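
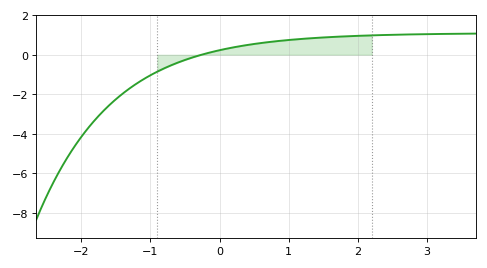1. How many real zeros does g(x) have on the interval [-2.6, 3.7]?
1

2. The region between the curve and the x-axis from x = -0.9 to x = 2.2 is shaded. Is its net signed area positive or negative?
positive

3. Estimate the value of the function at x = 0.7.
0.637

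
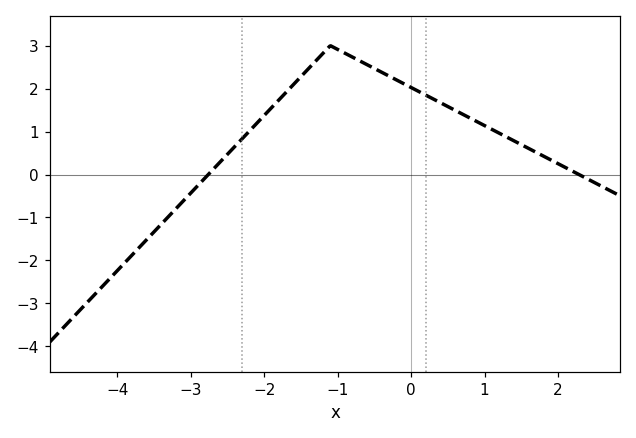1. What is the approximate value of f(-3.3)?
-0.973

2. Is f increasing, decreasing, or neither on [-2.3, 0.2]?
neither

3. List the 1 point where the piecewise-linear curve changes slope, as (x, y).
(-1.1, 3)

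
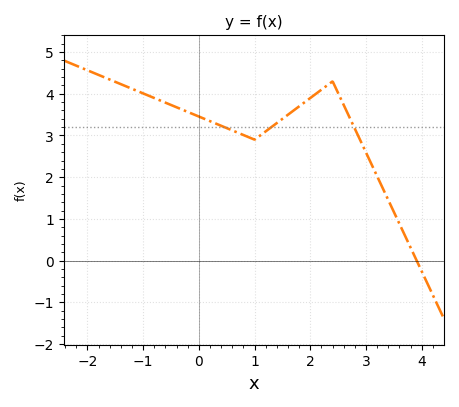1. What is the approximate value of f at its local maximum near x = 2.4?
4.3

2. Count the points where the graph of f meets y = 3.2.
3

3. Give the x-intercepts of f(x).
3.9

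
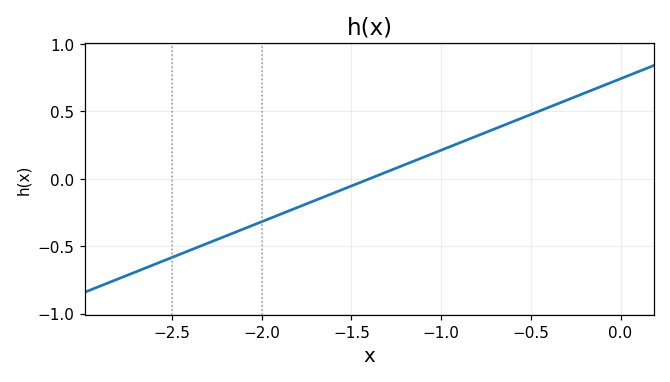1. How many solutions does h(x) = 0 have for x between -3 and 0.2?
1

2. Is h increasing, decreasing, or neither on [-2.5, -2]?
increasing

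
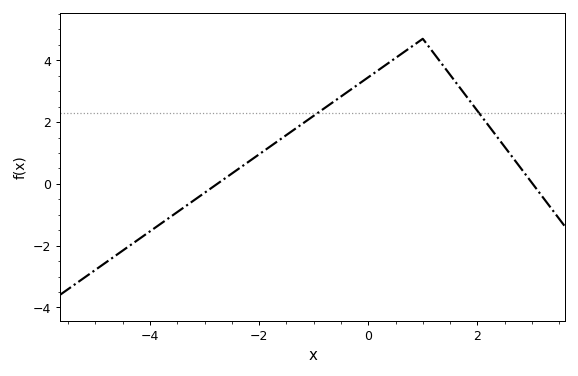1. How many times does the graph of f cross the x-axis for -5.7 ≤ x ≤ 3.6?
2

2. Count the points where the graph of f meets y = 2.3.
2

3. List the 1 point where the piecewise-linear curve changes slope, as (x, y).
(1, 4.7)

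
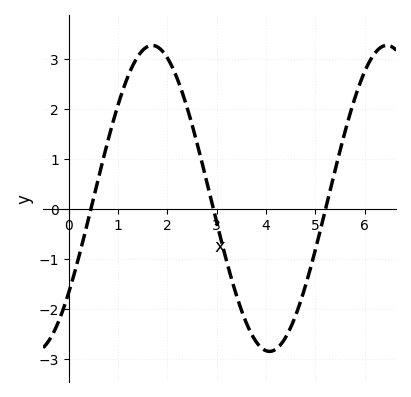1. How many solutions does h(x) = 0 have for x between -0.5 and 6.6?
3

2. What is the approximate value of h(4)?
-2.8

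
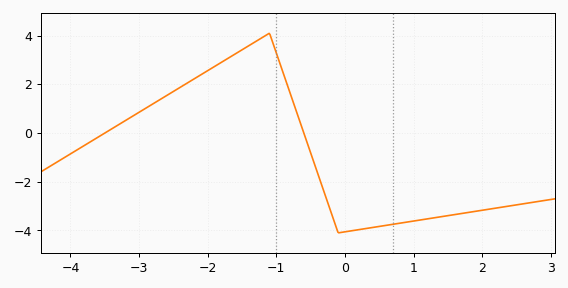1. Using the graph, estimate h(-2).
2.6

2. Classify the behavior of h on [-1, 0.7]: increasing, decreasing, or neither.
neither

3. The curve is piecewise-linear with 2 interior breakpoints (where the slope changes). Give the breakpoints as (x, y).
(-1.1, 4.1); (-0.1, -4.1)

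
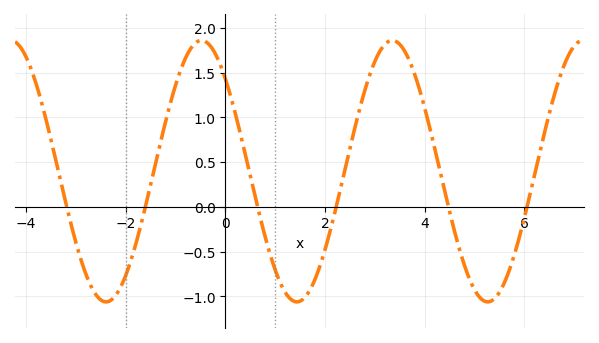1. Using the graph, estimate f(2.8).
1.31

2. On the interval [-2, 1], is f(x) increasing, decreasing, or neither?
neither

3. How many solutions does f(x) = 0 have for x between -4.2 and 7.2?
6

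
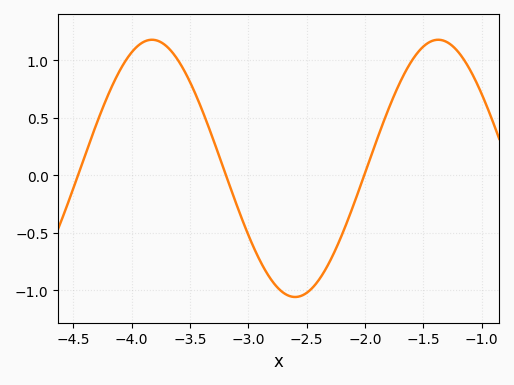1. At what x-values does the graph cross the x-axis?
-4.46, -3.19, -2.01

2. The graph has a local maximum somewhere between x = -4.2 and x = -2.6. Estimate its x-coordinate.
-3.83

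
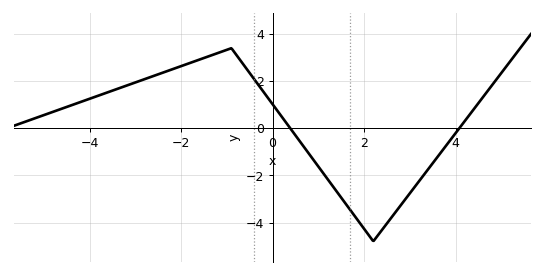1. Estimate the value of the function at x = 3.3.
-2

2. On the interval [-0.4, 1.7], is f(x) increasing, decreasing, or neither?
decreasing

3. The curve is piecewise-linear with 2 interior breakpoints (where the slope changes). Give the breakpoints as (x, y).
(-0.9, 3.4); (2.2, -4.8)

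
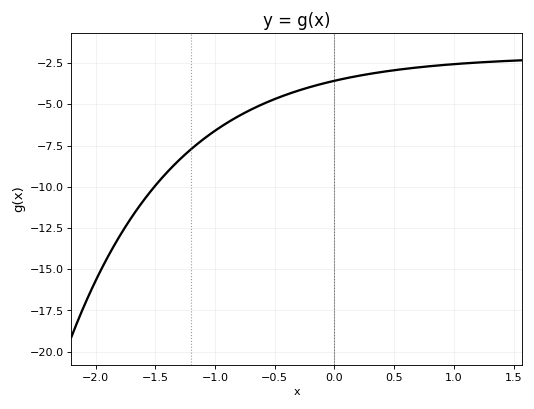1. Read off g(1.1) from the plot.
-2.6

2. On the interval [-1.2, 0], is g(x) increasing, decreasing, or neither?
increasing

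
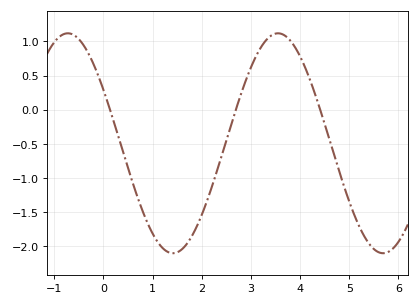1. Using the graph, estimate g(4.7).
-0.7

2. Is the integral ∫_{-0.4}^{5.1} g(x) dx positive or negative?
negative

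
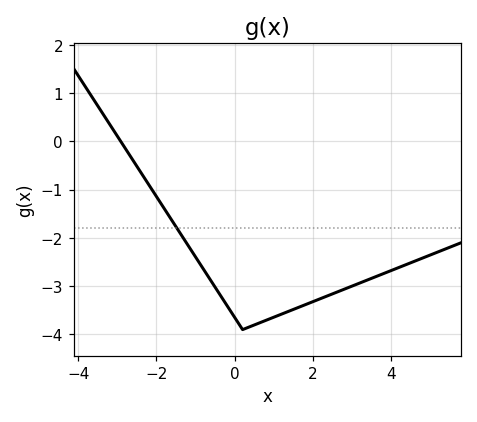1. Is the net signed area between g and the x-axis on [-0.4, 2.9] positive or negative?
negative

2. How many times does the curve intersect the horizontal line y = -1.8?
1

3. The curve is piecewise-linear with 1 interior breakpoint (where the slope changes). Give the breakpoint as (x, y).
(0.2, -3.9)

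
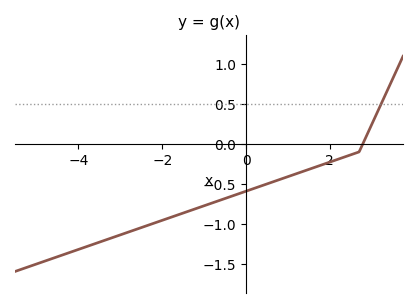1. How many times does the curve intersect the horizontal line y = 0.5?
1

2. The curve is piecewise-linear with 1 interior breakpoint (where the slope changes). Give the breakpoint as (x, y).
(2.7, -0.1)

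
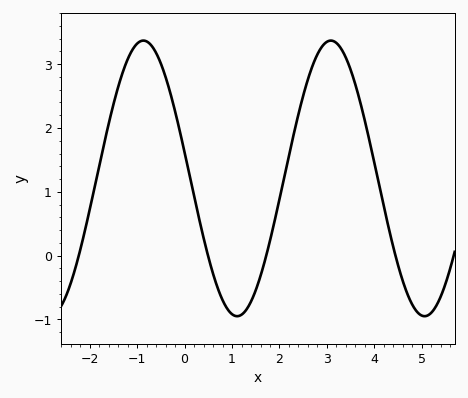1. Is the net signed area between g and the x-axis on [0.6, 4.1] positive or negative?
positive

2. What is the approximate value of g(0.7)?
-0.513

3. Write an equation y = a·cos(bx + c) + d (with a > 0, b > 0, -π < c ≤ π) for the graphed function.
y = 2.16cos(1.59x + 1.38) + 1.21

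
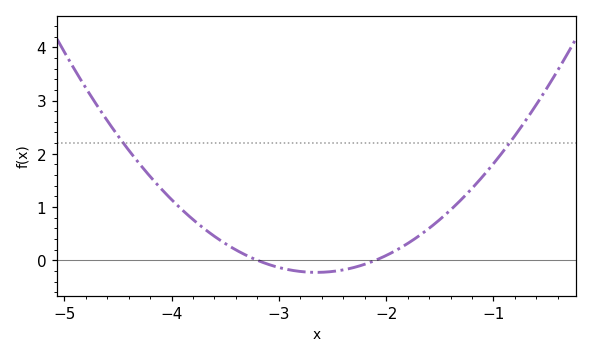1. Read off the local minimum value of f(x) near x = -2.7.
-0.2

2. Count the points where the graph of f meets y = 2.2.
2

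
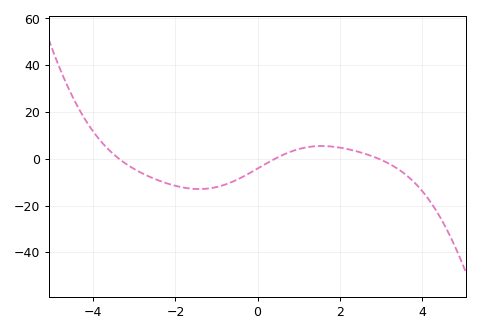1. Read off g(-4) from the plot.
11.6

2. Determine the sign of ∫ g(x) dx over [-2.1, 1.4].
negative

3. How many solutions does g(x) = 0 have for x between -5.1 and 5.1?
3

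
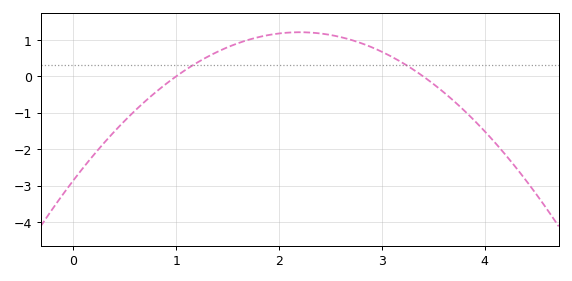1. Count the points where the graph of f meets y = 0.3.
2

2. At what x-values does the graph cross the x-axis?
1, 3.4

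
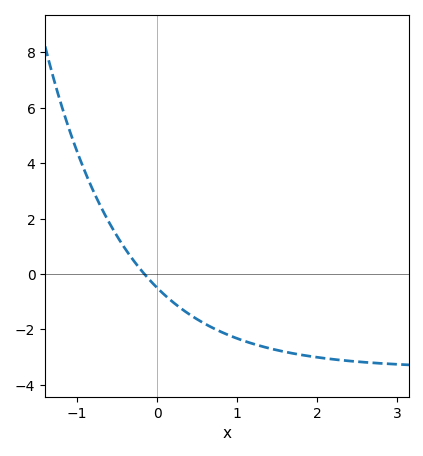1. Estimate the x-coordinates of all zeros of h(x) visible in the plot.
-0.2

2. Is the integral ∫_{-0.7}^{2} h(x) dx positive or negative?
negative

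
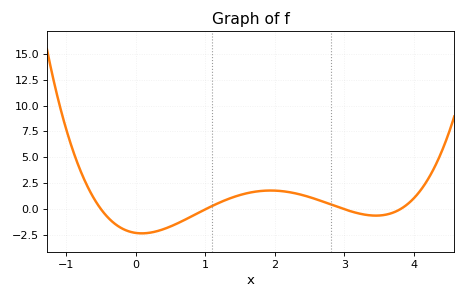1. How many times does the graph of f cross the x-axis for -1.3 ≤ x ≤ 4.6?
4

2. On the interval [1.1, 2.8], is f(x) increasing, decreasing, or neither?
neither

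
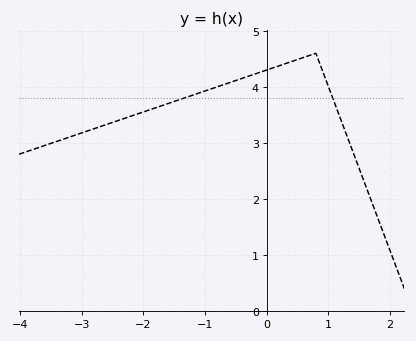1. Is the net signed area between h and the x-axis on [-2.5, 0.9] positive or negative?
positive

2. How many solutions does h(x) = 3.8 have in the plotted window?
2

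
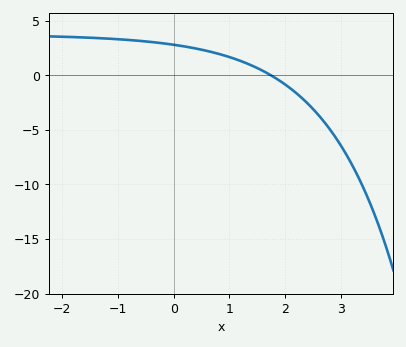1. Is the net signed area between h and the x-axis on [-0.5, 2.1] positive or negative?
positive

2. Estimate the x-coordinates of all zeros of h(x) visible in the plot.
1.7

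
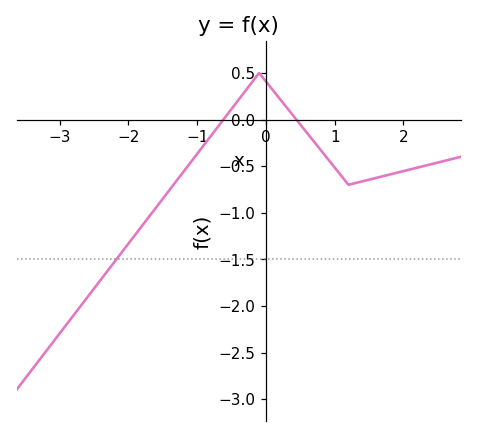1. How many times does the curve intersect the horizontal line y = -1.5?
1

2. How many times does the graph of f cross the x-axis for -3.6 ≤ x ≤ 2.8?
2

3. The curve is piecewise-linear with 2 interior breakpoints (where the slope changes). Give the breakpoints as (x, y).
(-0.1, 0.5); (1.2, -0.7)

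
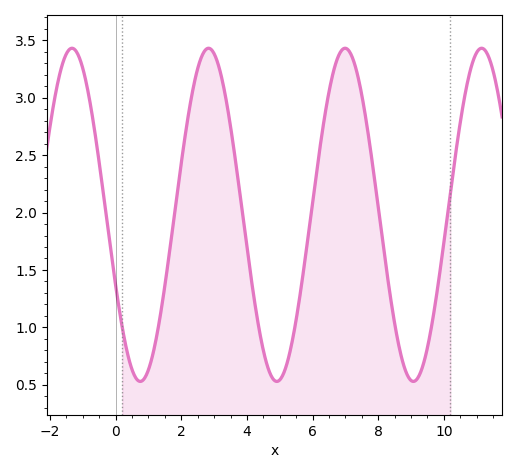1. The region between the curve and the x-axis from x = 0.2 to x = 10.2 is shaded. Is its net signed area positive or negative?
positive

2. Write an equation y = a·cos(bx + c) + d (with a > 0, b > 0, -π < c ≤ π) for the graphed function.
y = 1.45cos(1.5x + 2) + 1.98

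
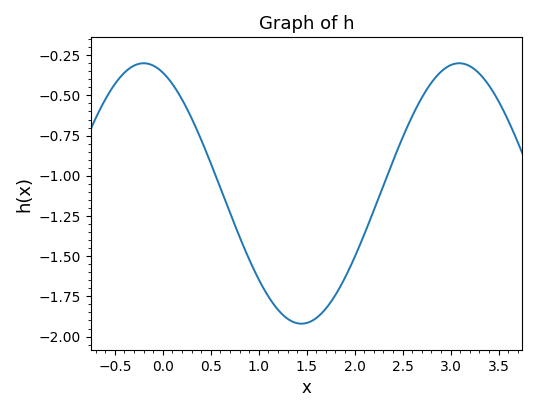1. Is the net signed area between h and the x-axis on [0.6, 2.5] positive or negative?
negative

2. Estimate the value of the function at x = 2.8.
-0.42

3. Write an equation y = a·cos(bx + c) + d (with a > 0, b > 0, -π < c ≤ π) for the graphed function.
y = 0.81cos(1.9x + 0.38) - 1.11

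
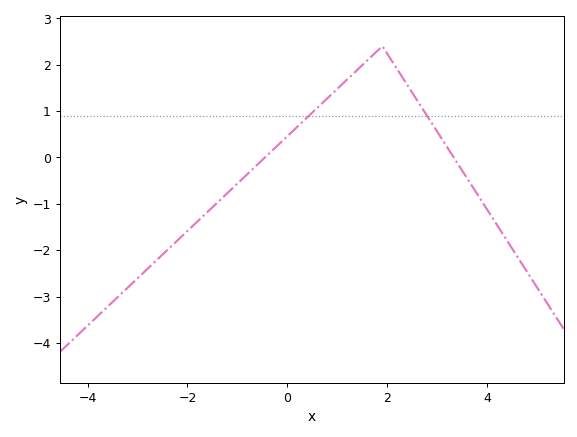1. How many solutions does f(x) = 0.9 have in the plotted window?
2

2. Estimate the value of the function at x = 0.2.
0.7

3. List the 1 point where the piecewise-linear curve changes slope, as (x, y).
(1.9, 2.4)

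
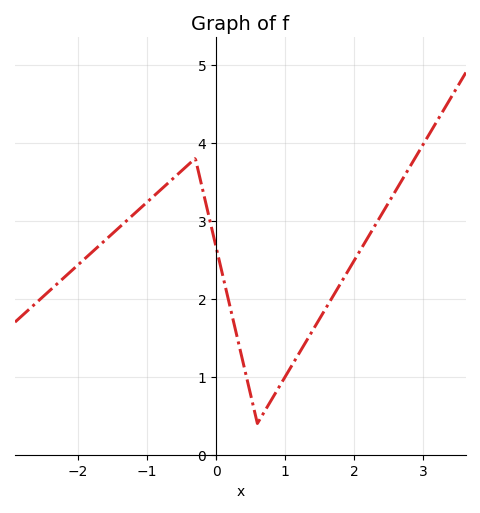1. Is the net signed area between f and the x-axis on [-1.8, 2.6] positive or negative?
positive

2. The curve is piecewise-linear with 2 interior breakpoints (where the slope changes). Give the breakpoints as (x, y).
(-0.3, 3.8); (0.6, 0.4)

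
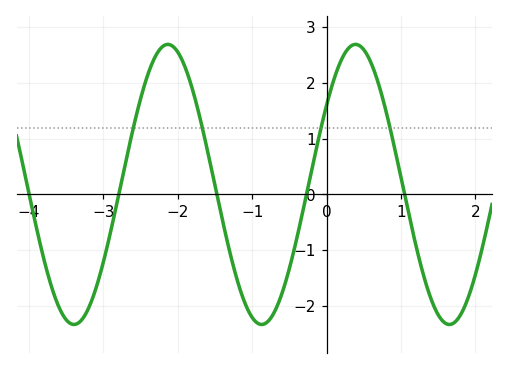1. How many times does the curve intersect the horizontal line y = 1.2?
4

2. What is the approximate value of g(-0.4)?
-0.8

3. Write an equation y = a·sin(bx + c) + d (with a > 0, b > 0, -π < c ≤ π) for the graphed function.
y = 2.51sin(2.5x + 0.6) + 0.18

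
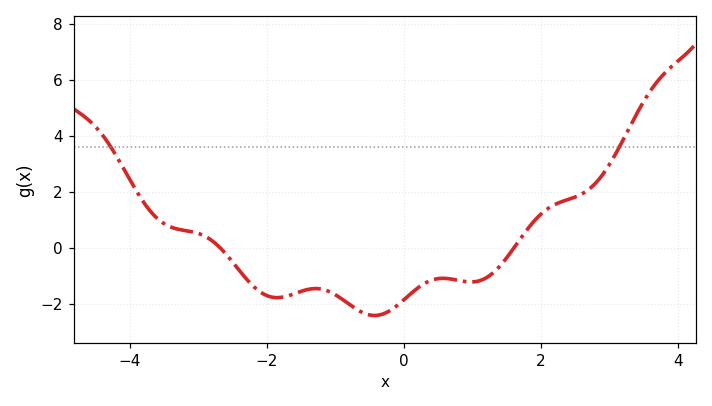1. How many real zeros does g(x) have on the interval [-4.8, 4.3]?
2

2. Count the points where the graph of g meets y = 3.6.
2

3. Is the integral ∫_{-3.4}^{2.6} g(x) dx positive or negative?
negative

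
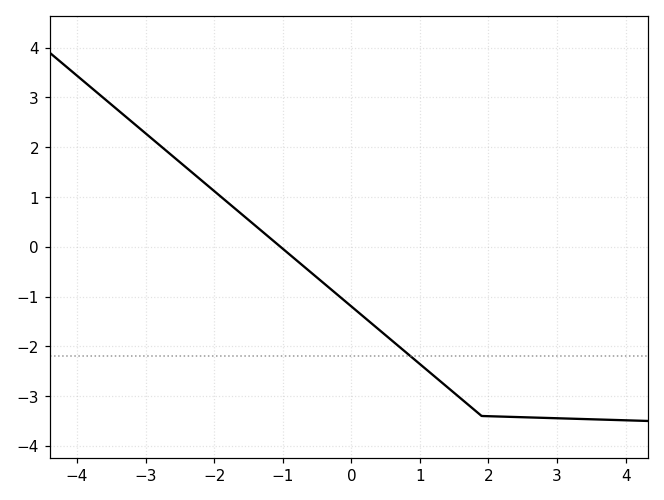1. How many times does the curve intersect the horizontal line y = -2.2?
1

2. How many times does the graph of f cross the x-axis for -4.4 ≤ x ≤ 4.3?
1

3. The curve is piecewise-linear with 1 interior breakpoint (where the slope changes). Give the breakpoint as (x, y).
(1.9, -3.4)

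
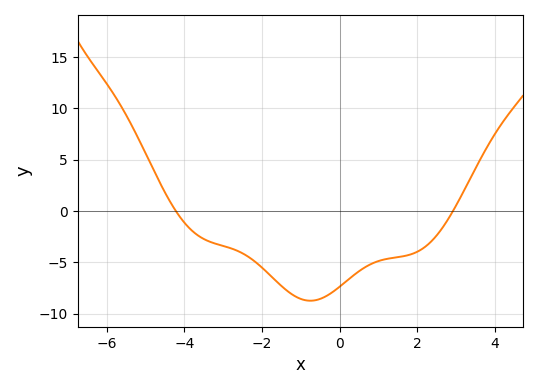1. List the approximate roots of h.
-4.2, 3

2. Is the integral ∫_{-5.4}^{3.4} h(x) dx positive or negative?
negative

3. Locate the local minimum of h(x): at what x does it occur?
-0.8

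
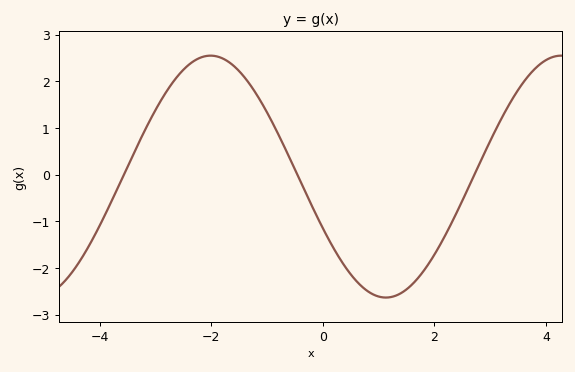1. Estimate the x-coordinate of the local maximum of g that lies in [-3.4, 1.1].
-2.01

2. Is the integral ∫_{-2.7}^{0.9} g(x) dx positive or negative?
positive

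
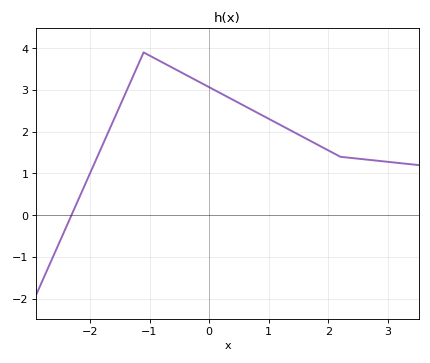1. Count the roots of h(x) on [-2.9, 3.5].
1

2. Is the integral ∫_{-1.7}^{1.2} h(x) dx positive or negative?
positive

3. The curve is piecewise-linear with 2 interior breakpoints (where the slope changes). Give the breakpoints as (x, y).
(-1.1, 3.9); (2.2, 1.4)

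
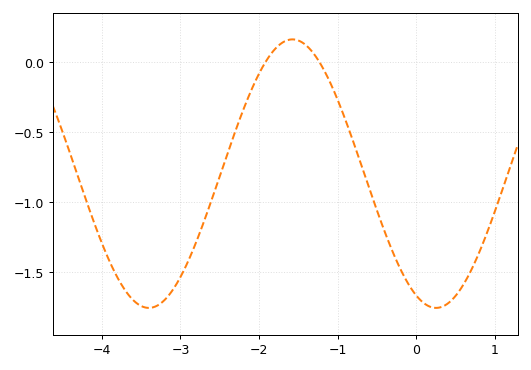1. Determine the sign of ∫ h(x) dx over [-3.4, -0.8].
negative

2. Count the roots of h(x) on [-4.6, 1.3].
2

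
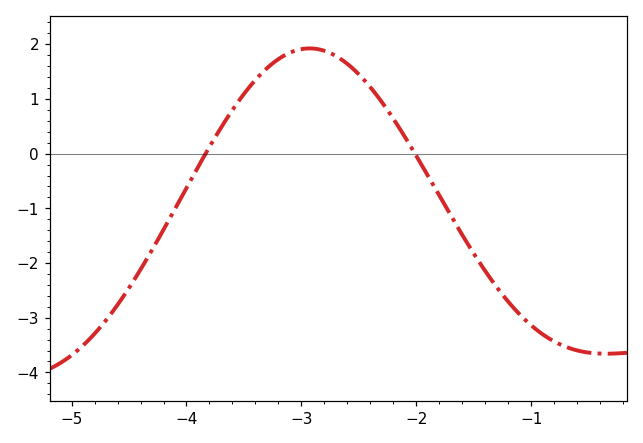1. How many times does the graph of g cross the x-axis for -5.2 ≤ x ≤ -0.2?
2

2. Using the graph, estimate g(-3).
1.91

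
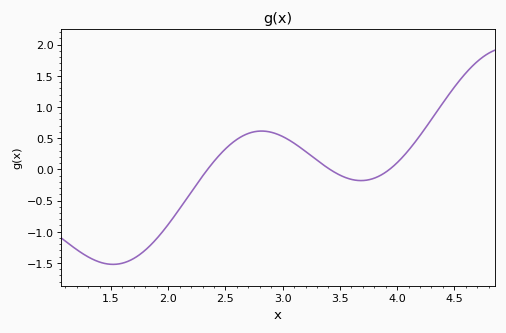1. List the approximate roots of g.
2.3, 3.4, 3.9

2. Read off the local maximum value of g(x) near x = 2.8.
0.6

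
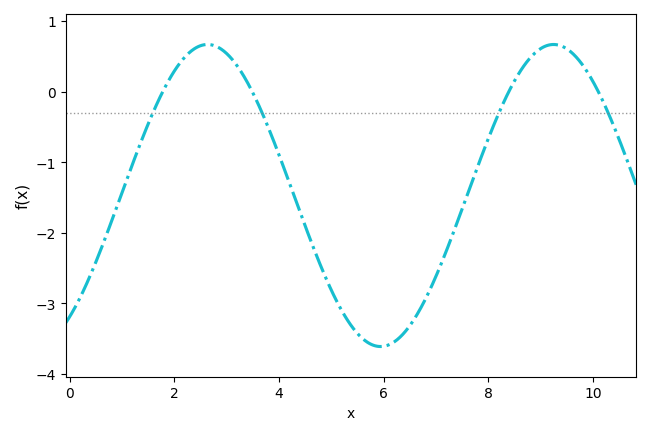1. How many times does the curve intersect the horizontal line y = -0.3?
4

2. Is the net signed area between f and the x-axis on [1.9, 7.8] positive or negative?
negative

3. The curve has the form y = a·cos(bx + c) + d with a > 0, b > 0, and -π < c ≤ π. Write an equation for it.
y = 2.14cos(0.95x - 2.5) - 1.47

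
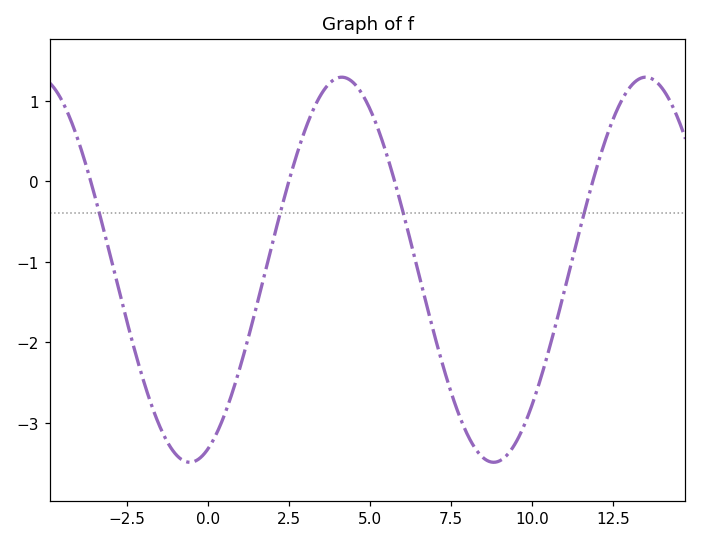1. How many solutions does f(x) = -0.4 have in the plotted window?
4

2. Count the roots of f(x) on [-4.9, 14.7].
4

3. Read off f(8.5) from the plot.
-3.44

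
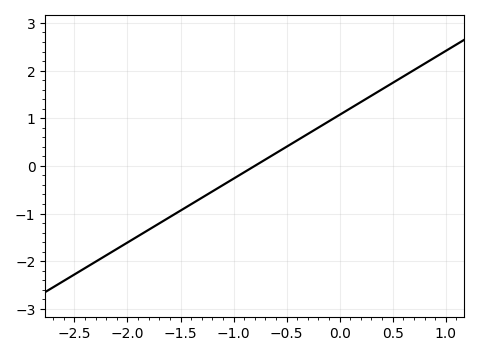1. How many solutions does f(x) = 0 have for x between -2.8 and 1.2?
1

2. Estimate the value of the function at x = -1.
-0.268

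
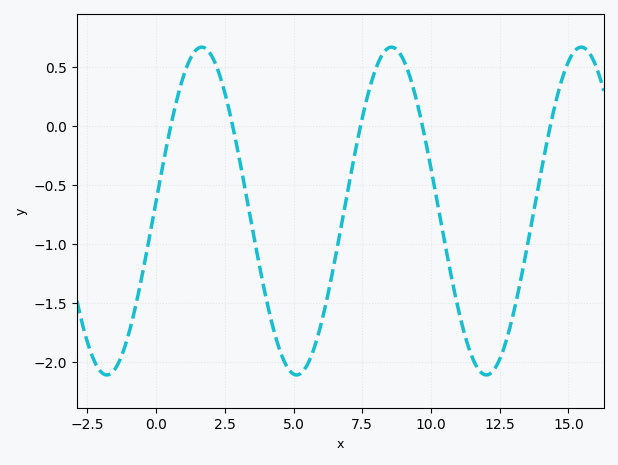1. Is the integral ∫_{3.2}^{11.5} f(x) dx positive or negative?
negative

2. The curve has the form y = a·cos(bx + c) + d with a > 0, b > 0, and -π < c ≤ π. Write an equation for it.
y = 1.39cos(0.91x - 1.5) - 0.72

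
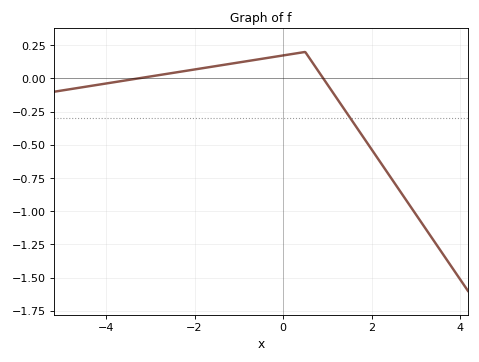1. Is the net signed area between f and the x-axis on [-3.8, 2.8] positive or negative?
negative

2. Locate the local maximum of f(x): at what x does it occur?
0.5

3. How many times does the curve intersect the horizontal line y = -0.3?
1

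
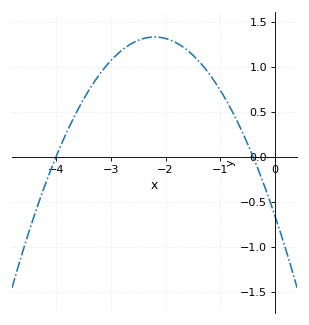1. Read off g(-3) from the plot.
1.07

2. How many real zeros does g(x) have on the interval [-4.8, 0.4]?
2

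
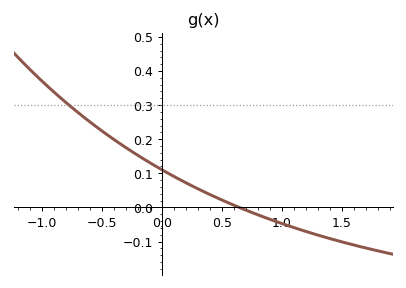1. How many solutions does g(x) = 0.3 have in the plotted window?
1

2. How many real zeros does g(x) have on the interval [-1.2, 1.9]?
1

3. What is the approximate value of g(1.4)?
-0.09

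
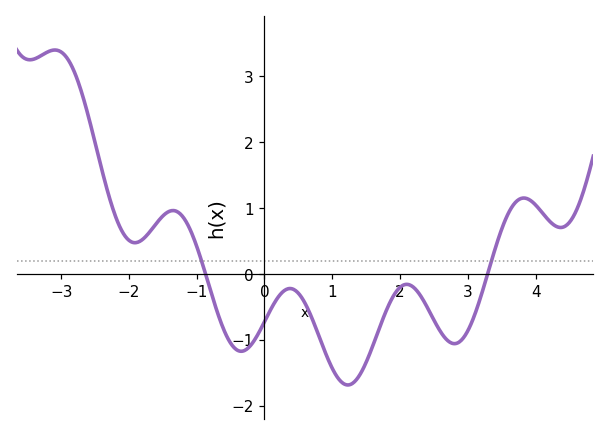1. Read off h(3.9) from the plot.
1.1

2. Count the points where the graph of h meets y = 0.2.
2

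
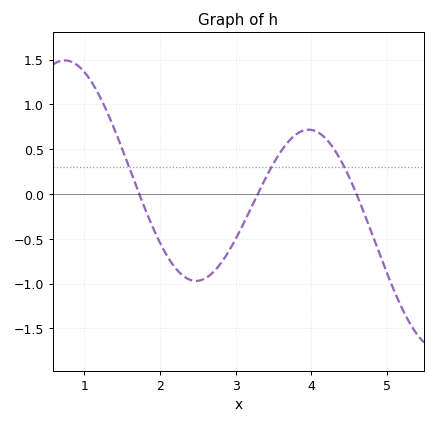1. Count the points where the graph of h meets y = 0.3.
3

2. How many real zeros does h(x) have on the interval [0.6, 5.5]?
3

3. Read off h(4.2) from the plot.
0.612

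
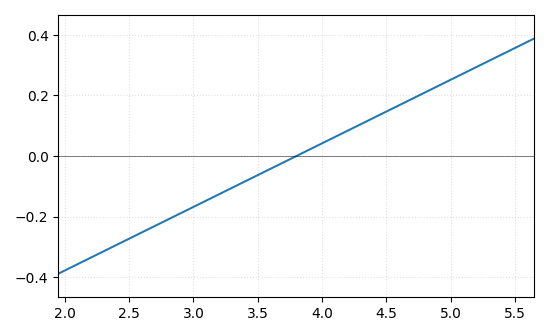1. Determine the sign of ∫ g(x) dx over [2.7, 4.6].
negative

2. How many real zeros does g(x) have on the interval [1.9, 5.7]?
1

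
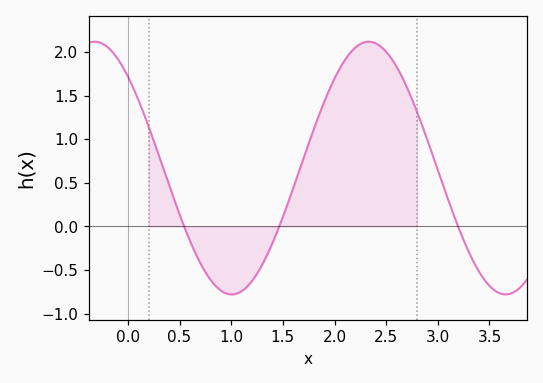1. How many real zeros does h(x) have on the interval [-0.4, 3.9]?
3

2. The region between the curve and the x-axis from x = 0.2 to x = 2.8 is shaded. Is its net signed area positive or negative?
positive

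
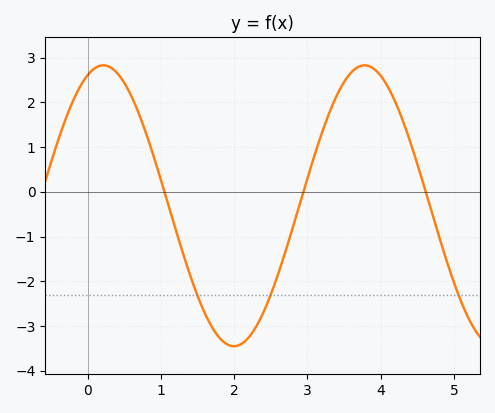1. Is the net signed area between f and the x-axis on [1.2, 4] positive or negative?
negative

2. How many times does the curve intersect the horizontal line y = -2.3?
3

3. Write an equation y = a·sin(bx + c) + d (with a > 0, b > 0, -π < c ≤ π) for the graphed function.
y = 3.14sin(1.8x + 1.2) - 0.31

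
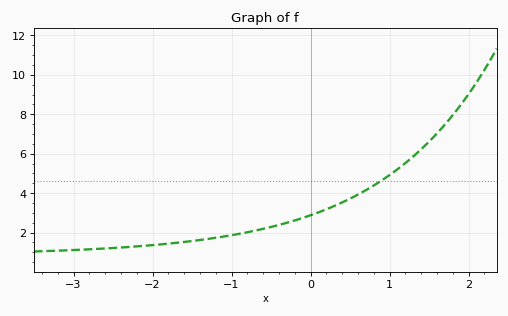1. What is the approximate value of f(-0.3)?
2.5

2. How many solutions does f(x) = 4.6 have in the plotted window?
1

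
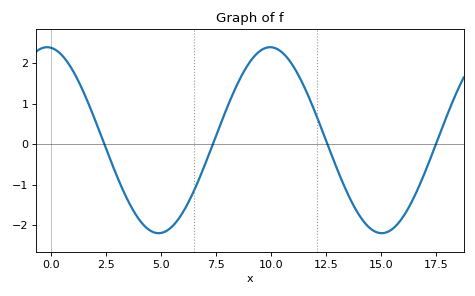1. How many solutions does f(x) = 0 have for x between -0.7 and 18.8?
4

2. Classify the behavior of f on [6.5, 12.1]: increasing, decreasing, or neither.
neither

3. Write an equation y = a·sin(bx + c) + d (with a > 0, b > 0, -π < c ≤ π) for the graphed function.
y = 2.3sin(0.62x + 1.68) + 0.1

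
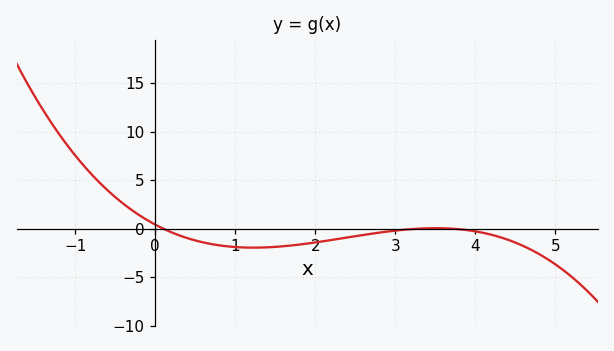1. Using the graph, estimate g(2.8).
-0.413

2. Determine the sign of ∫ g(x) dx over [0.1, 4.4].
negative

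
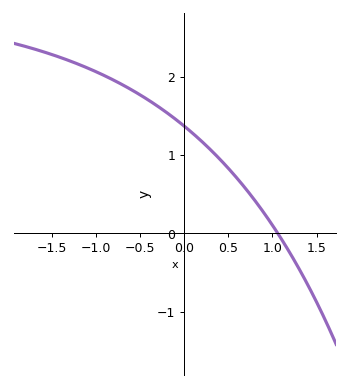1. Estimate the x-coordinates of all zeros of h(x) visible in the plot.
1.06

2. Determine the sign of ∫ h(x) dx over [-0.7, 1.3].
positive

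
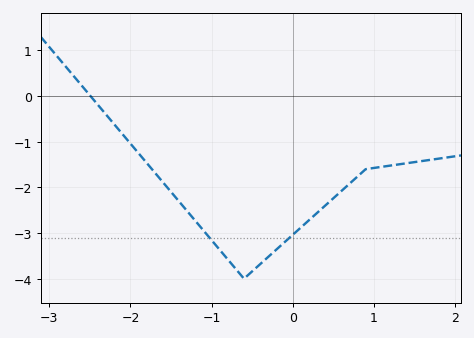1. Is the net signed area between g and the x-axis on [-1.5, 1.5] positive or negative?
negative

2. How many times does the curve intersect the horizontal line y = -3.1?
2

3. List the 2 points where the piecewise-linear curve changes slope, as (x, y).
(-0.6, -4); (0.9, -1.6)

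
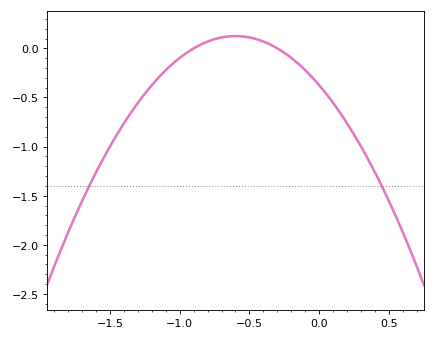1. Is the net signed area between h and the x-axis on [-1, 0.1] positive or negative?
negative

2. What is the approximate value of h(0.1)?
-0.556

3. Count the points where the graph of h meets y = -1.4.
2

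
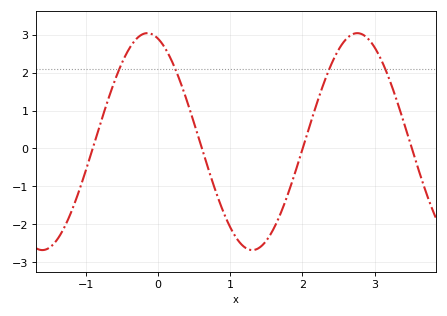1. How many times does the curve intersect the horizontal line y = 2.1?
4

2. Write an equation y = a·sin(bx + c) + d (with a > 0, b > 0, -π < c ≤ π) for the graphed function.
y = 2.86sin(2.2x + 1.9) + 0.18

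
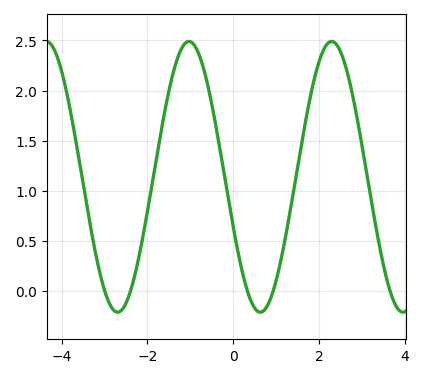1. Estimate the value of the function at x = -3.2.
0.35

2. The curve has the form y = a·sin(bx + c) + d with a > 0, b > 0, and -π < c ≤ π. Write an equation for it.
y = 1.35sin(1.9x - 2.8) + 1.14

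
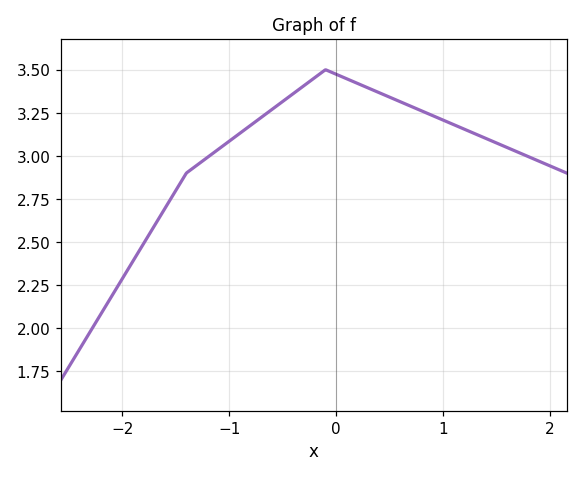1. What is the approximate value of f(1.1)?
3.2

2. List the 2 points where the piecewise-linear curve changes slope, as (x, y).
(-1.4, 2.9); (-0.1, 3.5)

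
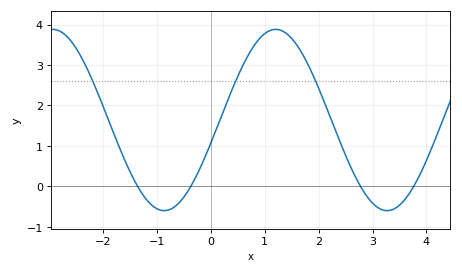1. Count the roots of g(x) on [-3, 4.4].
4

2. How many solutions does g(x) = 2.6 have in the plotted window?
3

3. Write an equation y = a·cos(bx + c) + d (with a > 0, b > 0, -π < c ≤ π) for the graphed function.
y = 2.24cos(1.5x - 1.8) + 1.64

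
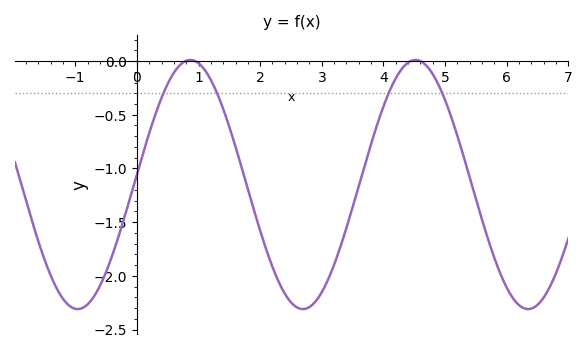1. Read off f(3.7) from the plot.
-0.95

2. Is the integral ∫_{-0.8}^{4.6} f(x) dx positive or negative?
negative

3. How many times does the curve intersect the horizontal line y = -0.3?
4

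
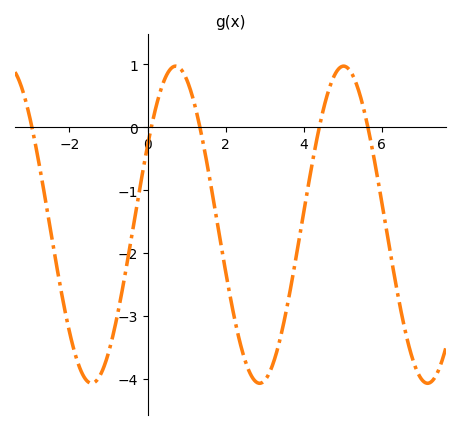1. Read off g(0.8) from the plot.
1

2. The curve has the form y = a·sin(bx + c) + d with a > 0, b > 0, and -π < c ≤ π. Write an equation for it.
y = 2.52sin(1.5x + 0.52) - 1.55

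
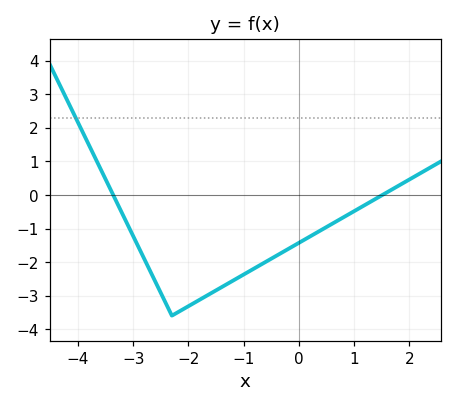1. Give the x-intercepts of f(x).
-3.36, 1.51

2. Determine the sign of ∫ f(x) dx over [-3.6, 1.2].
negative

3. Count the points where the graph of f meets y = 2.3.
1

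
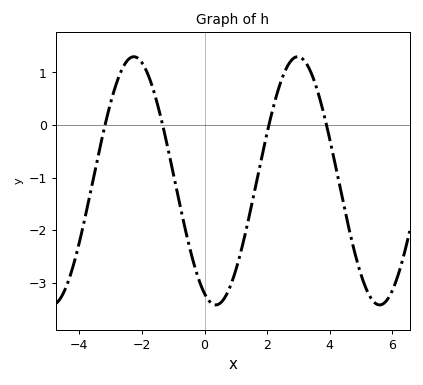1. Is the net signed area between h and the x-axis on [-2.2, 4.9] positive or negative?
negative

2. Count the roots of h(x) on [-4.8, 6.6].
4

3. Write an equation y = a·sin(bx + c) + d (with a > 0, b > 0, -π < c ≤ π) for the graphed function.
y = 2.36sin(1.2x - 2) - 1.06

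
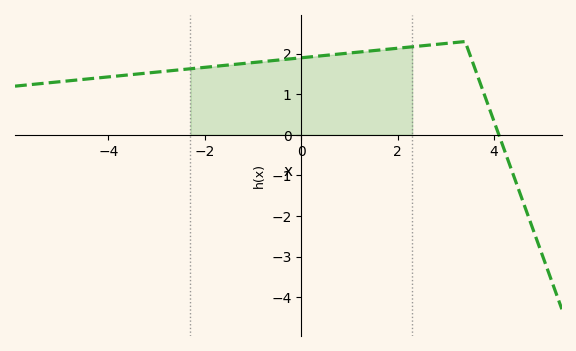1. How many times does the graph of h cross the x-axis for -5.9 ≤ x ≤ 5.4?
1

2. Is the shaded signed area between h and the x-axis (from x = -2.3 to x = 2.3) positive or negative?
positive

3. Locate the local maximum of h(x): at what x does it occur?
3.4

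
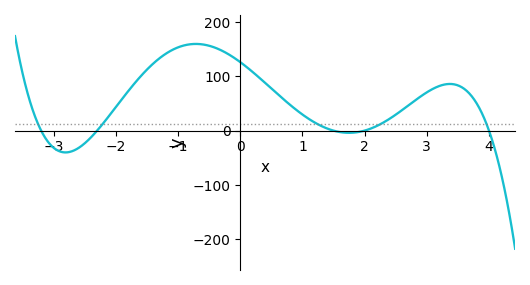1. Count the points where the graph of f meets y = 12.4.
5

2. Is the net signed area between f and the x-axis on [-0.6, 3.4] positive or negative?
positive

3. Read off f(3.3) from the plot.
90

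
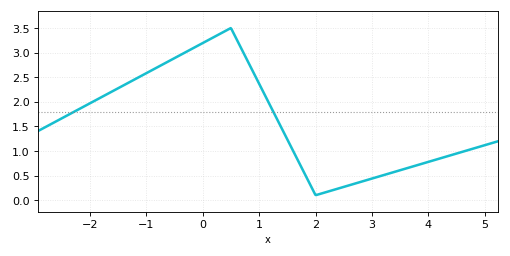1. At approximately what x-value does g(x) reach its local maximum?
0.5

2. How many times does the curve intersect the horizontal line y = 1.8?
2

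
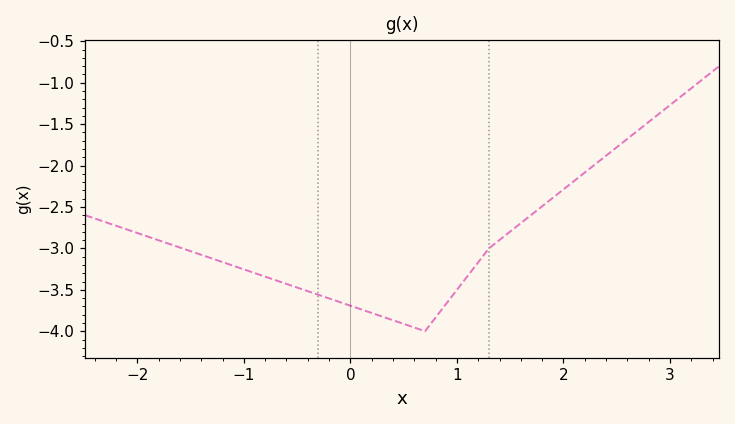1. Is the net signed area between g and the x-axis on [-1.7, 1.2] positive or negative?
negative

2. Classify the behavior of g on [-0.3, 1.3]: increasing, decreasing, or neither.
neither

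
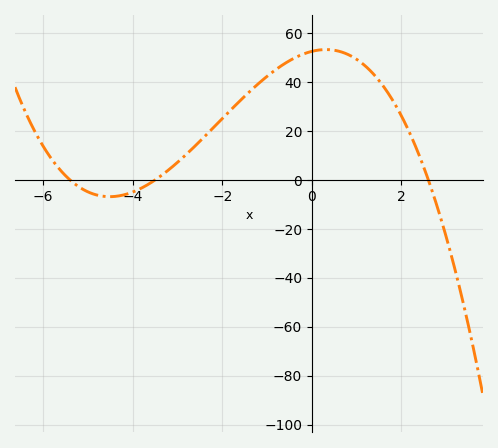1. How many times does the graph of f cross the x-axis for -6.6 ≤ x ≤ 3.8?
3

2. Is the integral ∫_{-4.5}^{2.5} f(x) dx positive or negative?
positive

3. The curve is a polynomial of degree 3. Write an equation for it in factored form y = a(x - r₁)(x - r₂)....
y = -1.07(x + 5.4)(x + 3.5)(x - 2.6)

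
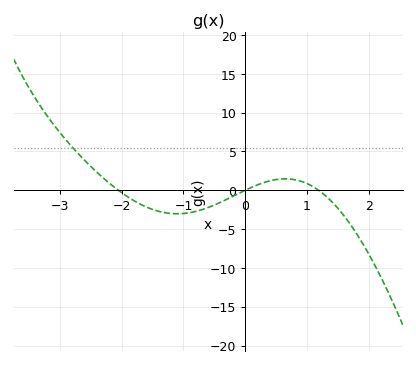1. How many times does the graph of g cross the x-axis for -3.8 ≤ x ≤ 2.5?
3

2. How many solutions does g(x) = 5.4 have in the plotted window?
1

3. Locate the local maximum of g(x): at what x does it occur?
0.6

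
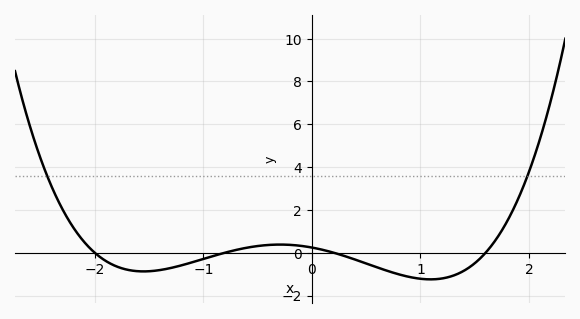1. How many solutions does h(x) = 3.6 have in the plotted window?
2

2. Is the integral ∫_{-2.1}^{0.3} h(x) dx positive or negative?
negative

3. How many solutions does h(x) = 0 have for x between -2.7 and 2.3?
4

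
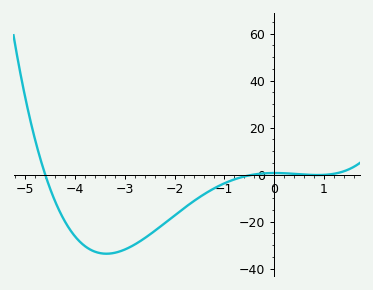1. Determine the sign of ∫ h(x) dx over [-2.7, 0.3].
negative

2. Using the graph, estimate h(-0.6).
0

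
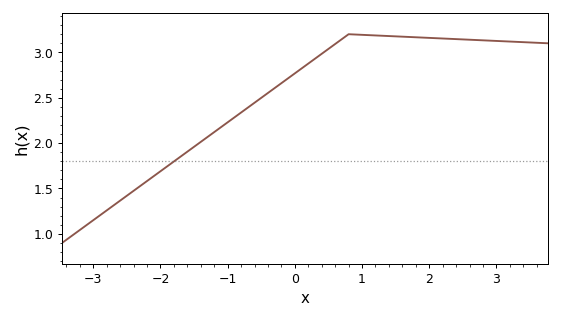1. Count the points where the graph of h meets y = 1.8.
1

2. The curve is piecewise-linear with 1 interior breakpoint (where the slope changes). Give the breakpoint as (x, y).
(0.8, 3.2)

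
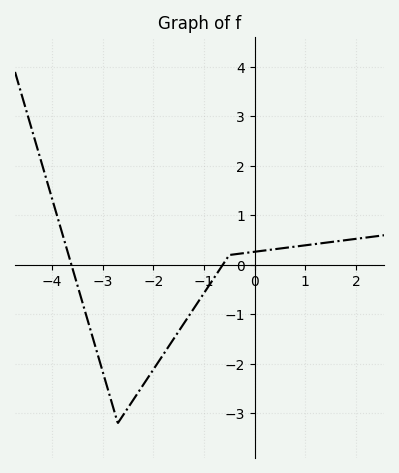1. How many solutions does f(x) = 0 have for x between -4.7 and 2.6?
2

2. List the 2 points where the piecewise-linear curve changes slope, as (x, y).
(-2.7, -3.2); (-0.5, 0.2)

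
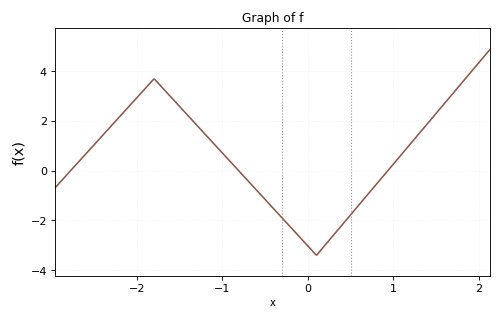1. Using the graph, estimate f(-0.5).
-1.16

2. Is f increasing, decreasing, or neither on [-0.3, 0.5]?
neither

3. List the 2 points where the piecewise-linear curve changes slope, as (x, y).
(-1.8, 3.7); (0.1, -3.4)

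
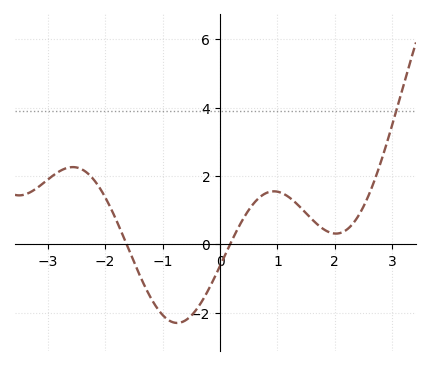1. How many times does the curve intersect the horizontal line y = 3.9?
1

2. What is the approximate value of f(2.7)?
1.91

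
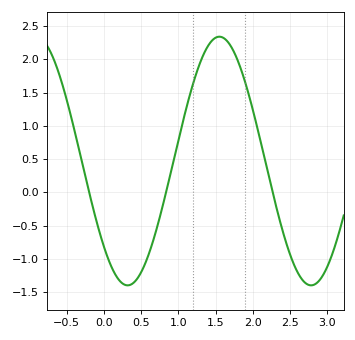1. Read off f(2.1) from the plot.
0.783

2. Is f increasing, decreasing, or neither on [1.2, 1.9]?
neither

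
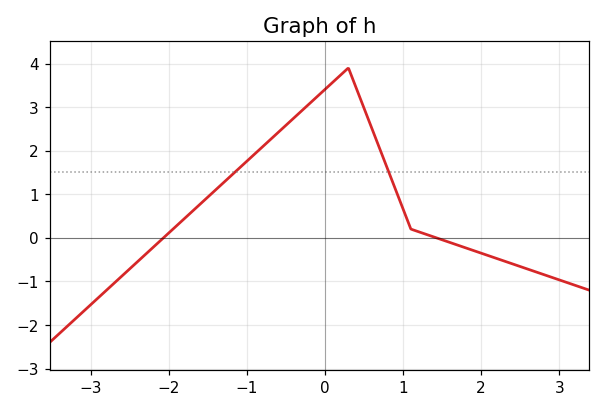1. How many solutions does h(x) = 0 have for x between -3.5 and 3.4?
2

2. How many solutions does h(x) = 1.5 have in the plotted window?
2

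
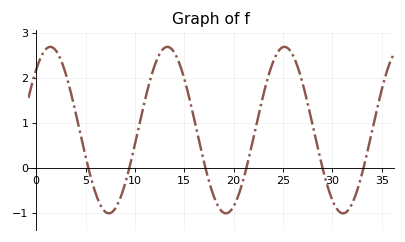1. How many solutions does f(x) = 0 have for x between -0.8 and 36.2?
6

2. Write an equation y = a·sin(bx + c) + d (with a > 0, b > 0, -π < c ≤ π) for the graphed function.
y = 1.85sin(0.53x + 0.81) + 0.84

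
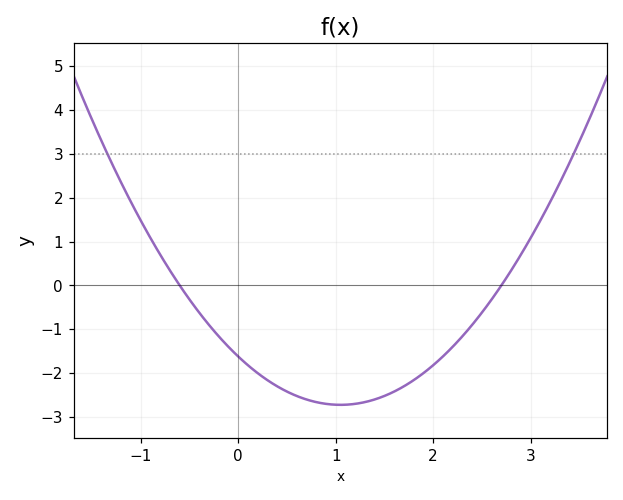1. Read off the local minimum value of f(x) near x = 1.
-2.7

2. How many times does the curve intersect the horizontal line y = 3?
2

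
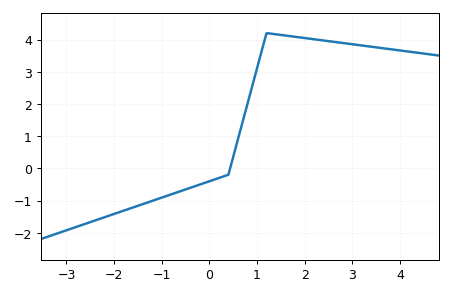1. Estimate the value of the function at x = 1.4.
4.2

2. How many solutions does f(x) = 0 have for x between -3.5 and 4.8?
1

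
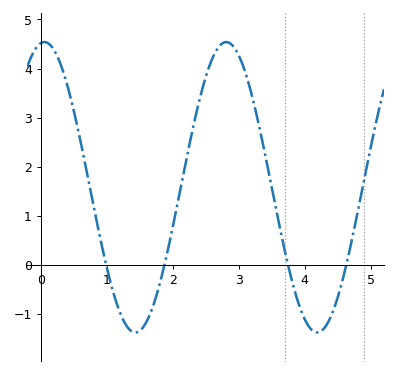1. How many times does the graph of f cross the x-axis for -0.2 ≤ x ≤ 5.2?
4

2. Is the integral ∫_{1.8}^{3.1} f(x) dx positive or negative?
positive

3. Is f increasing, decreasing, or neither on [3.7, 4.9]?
neither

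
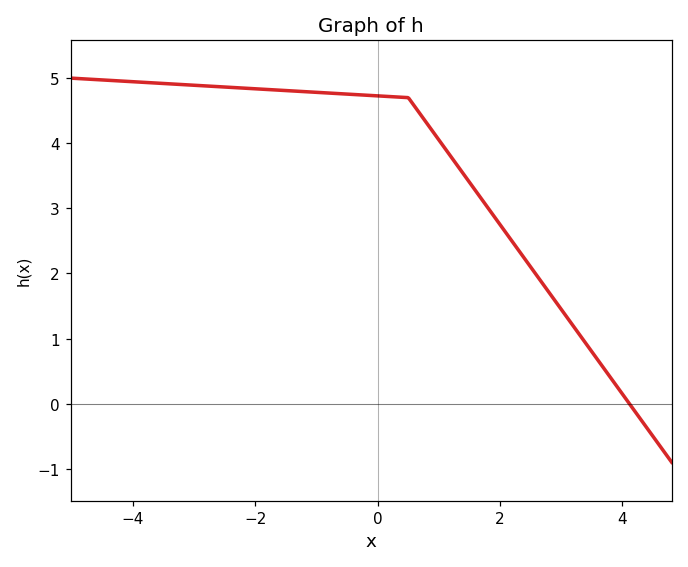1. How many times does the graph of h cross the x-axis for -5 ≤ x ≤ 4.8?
1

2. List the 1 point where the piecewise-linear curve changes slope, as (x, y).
(0.5, 4.7)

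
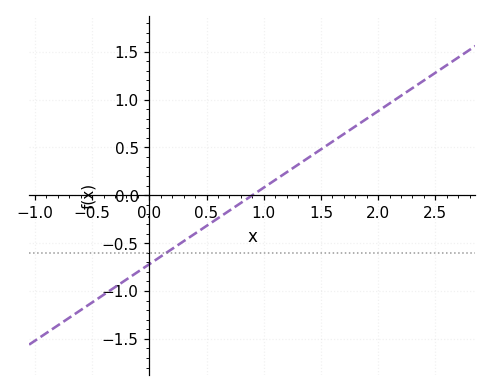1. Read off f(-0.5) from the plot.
-1.12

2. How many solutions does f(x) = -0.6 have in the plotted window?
1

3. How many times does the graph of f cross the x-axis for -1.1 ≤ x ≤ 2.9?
1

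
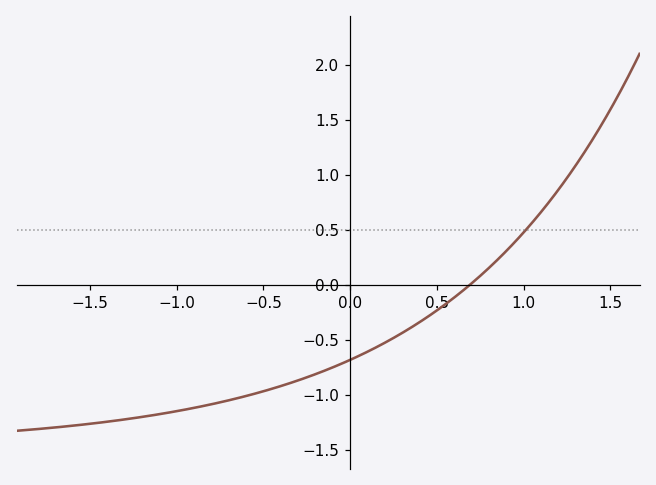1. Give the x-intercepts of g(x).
0.7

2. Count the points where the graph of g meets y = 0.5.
1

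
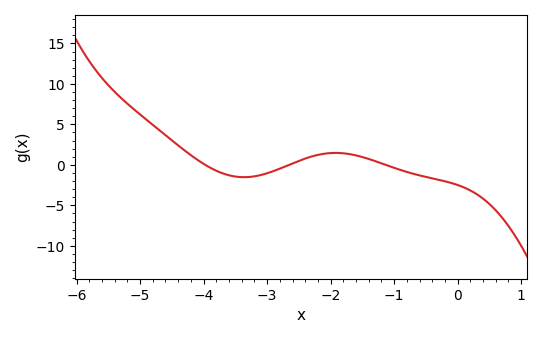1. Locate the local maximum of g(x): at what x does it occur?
-1.9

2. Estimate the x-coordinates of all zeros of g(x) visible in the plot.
-4, -2.7, -1.1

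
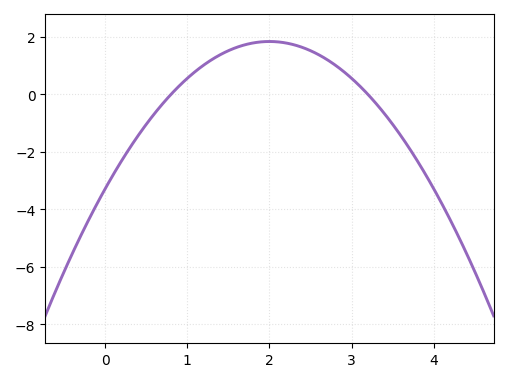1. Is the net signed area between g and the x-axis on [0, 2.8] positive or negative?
positive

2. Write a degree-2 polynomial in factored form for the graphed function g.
y = -1.28(x - 0.8)(x - 3.2)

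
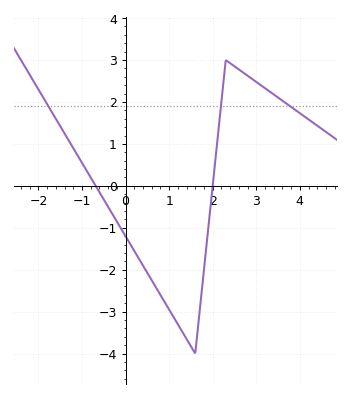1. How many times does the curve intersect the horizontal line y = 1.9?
3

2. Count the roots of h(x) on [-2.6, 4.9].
2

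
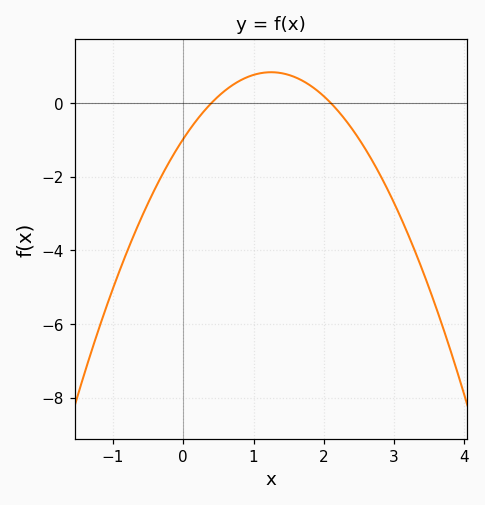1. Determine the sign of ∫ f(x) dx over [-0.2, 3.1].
negative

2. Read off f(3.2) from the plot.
-3.57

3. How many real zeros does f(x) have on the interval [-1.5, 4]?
2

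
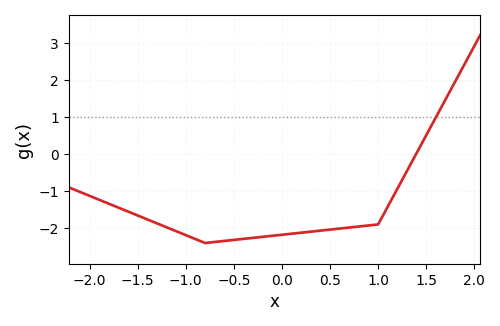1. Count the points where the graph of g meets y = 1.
1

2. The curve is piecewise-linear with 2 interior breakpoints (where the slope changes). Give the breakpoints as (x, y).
(-0.8, -2.4); (1, -1.9)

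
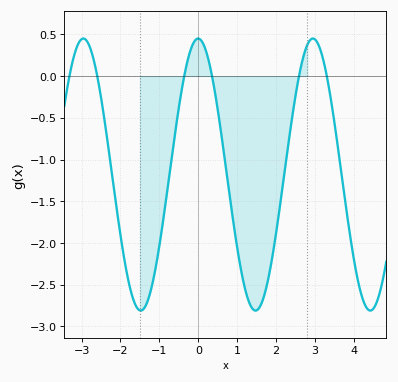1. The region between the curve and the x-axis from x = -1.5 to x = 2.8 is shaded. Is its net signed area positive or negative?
negative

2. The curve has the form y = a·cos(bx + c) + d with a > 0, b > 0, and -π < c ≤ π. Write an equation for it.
y = 1.63cos(2.1x + 0.01) - 1.18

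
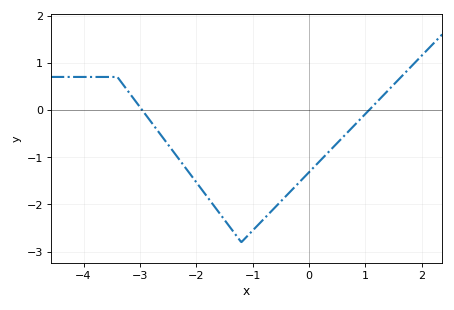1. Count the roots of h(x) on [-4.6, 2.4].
2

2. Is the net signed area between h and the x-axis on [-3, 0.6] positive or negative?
negative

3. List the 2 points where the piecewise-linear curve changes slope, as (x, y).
(-3.4, 0.7); (-1.2, -2.8)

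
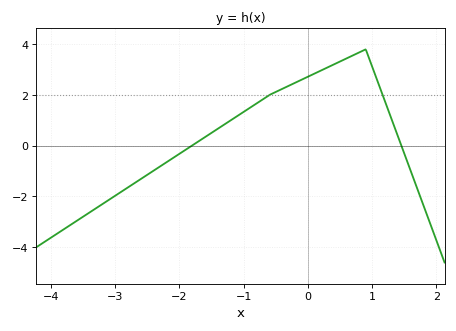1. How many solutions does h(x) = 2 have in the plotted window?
2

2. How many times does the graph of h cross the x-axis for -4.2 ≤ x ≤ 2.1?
2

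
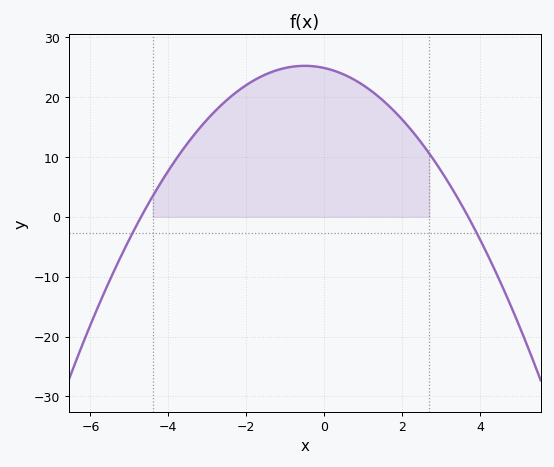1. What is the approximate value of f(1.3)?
20.6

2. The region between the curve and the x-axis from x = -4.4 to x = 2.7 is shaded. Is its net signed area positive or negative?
positive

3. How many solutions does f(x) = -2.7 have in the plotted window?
2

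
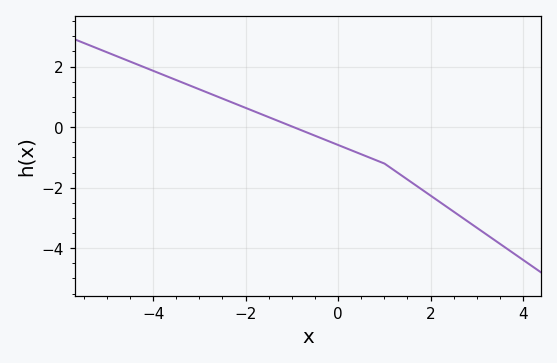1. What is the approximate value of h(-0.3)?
-0.404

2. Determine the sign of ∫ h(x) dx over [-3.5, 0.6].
positive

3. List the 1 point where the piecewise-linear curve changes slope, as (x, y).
(1, -1.2)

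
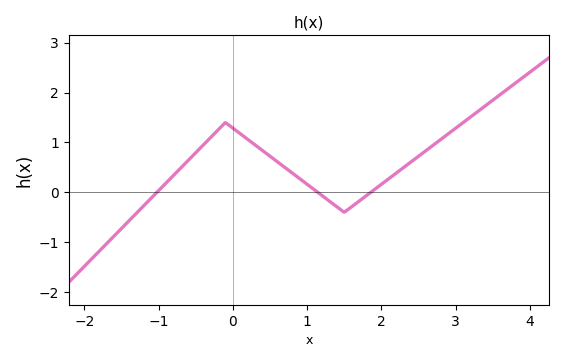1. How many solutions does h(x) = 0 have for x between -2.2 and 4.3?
3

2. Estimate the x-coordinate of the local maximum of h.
-0.1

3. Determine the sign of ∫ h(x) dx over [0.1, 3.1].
positive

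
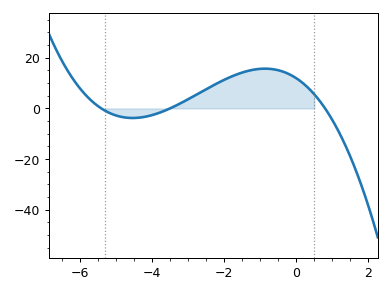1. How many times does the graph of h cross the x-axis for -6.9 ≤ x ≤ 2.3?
3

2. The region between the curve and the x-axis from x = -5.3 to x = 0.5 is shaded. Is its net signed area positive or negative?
positive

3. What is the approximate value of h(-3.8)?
-1.74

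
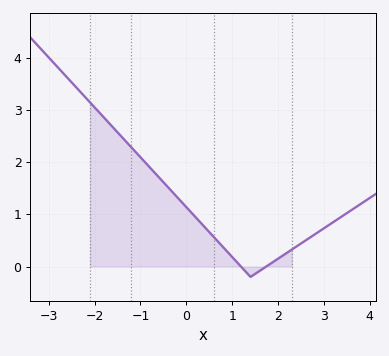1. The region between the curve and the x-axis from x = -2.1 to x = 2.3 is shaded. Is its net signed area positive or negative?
positive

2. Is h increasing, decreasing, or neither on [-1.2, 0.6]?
decreasing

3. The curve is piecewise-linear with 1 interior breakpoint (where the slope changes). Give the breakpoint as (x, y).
(1.4, -0.2)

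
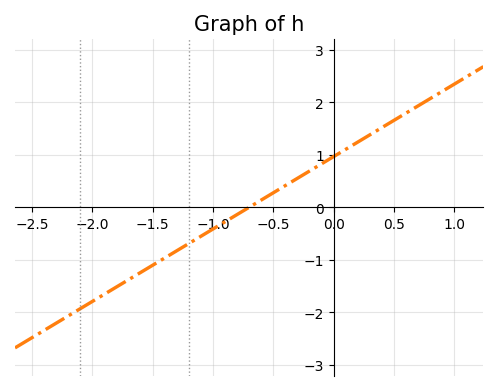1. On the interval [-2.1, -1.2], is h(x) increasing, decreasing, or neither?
increasing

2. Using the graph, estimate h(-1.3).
-0.8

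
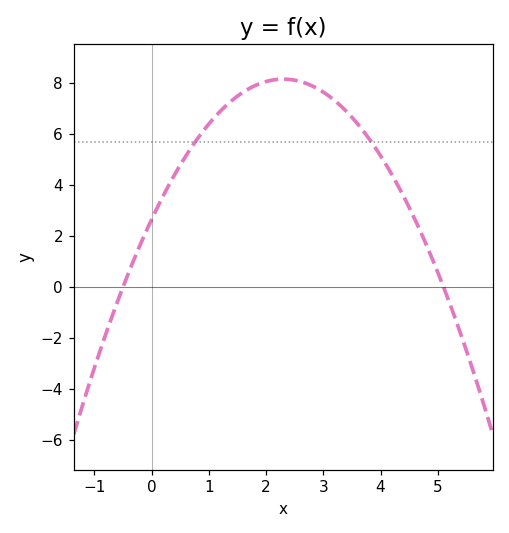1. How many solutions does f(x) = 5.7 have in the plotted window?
2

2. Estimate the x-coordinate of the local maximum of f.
2.3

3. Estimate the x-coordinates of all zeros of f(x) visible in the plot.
-0.5, 5.1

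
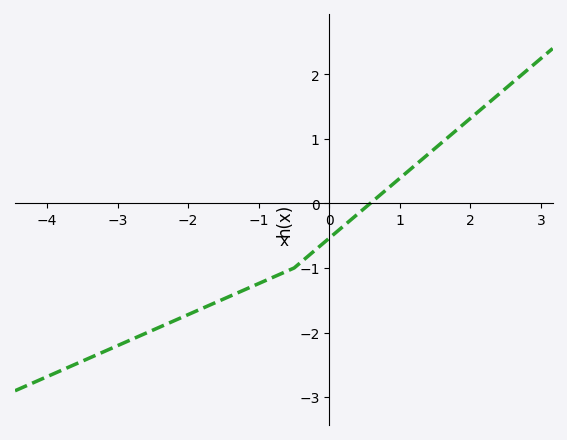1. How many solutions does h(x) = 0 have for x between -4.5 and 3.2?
1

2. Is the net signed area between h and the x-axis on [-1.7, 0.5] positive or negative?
negative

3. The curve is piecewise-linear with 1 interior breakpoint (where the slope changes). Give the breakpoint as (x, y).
(-0.5, -1)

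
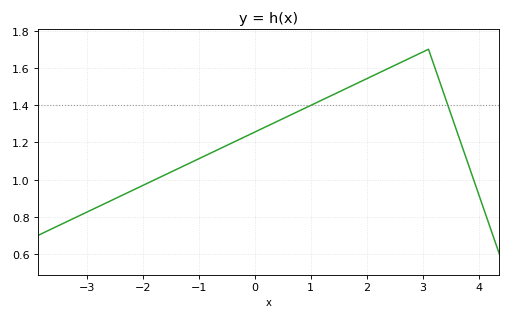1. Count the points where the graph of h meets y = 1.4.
2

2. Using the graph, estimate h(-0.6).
1.17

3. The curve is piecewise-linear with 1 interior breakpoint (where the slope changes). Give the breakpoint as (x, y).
(3.1, 1.7)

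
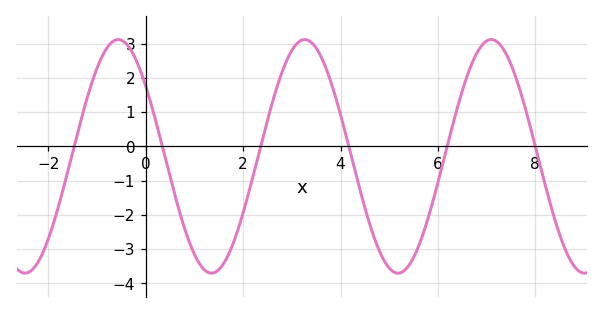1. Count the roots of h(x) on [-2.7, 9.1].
6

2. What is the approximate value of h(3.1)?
3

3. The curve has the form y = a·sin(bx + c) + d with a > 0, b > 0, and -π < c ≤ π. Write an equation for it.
y = 3.41sin(1.64x + 2.5) - 0.29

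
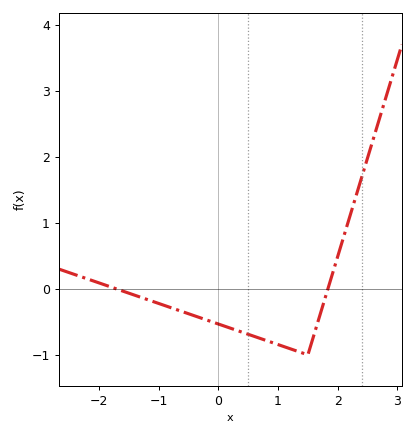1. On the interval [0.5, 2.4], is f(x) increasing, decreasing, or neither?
neither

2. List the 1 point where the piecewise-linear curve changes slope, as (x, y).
(1.5, -1)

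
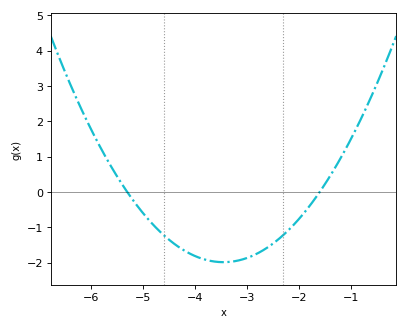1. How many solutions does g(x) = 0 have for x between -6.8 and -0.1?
2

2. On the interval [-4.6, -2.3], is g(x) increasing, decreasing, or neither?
neither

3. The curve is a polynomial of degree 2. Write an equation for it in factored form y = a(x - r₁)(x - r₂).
y = 0.58(x + 5.3)(x + 1.6)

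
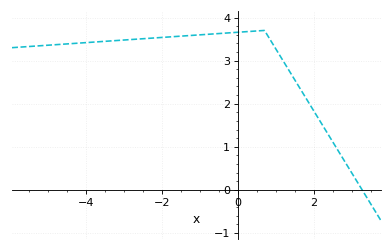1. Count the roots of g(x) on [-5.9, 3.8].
1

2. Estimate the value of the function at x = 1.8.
2.11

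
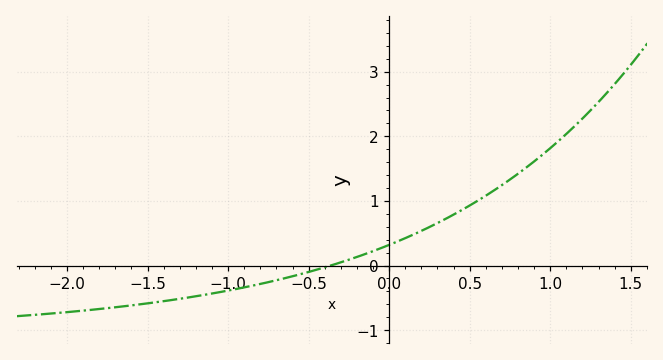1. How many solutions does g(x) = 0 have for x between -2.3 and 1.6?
1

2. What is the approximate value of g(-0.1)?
0.223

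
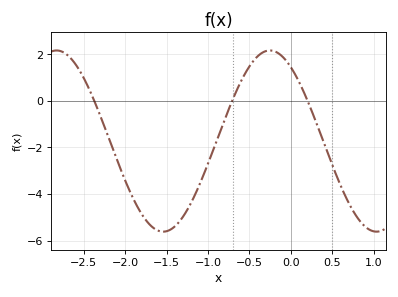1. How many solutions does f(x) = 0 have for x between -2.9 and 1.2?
3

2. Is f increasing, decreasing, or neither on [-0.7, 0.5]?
neither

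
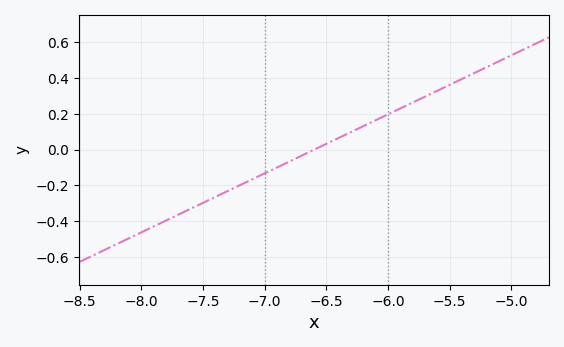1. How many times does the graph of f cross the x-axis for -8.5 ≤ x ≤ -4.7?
1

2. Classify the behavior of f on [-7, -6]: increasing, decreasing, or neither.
increasing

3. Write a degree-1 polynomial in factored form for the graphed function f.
y = 0.33(x + 6.6)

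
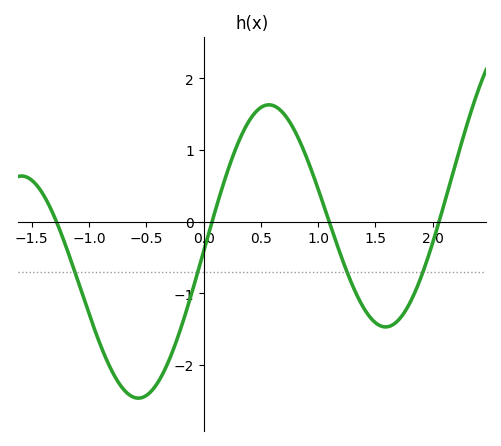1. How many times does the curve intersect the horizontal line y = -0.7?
4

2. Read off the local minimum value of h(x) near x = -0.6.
-2.46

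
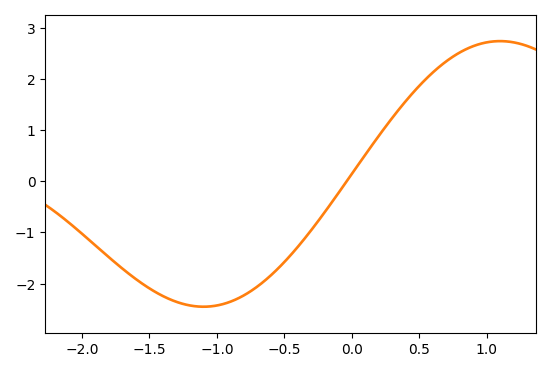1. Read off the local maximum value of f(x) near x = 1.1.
2.74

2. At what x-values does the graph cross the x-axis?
-0.039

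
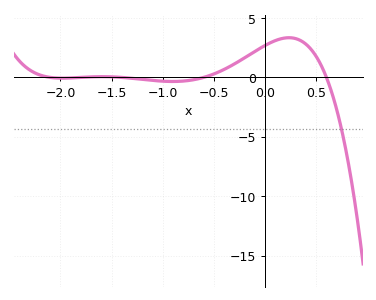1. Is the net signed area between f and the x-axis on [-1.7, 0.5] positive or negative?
positive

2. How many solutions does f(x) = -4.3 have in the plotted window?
1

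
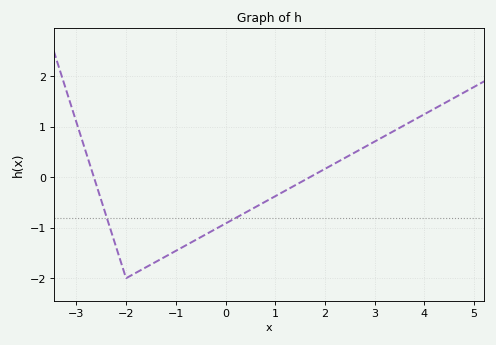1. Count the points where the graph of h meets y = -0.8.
2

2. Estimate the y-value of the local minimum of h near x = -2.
-2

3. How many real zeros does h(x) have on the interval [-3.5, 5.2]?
2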